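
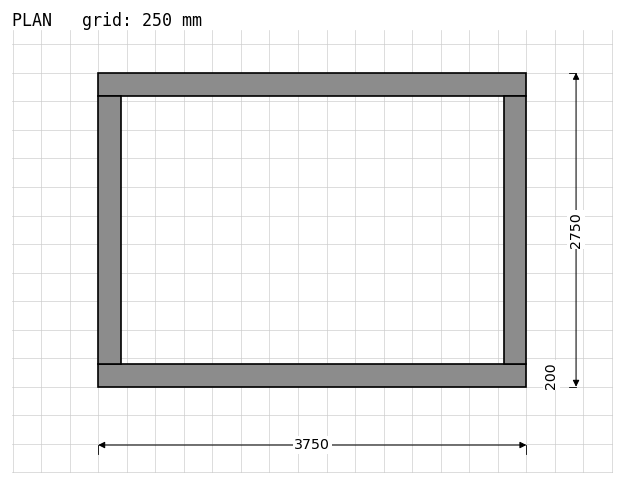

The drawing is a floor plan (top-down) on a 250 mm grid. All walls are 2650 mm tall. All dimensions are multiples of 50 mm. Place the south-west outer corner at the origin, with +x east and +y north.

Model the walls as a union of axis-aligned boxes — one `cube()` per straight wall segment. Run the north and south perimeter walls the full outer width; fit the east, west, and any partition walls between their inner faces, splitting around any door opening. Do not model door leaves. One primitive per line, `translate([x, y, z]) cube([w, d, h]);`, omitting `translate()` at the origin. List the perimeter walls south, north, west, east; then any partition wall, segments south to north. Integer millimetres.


cube([3750, 200, 2650]);
translate([0, 2550, 0]) cube([3750, 200, 2650]);
translate([0, 200, 0]) cube([200, 2350, 2650]);
translate([3550, 200, 0]) cube([200, 2350, 2650]);


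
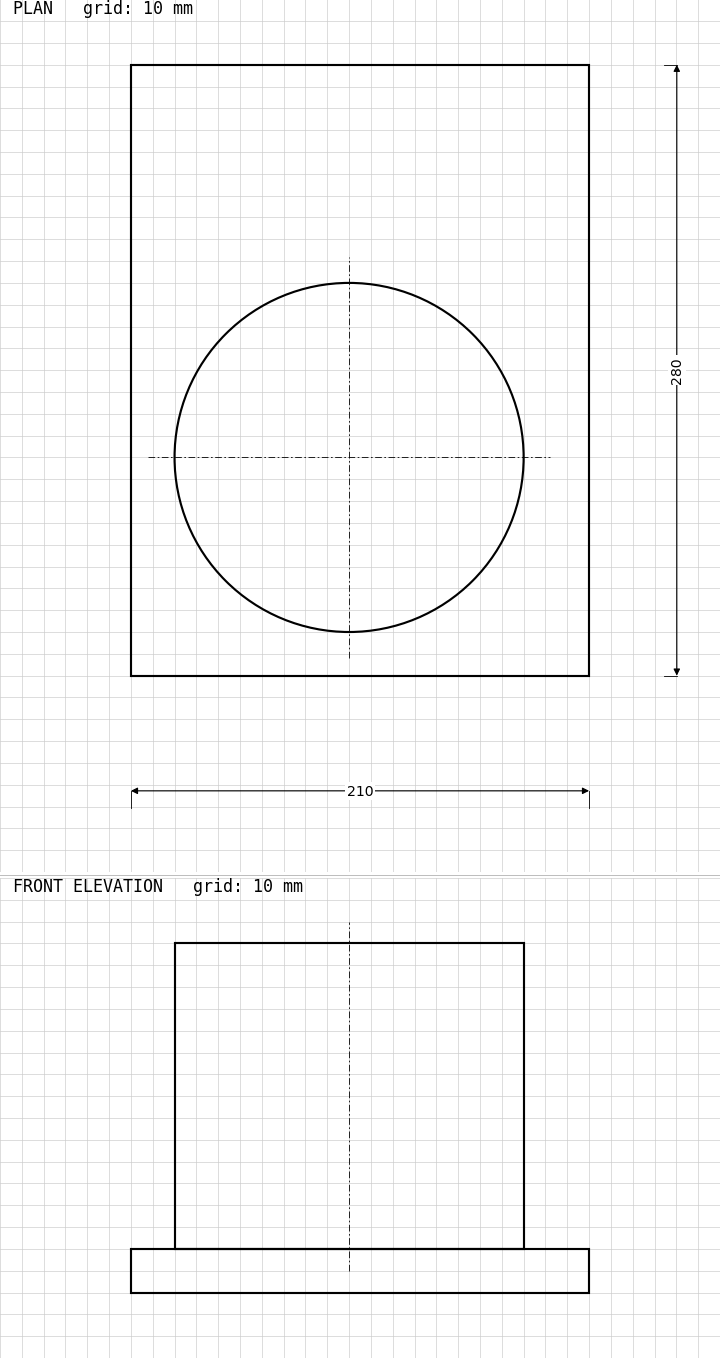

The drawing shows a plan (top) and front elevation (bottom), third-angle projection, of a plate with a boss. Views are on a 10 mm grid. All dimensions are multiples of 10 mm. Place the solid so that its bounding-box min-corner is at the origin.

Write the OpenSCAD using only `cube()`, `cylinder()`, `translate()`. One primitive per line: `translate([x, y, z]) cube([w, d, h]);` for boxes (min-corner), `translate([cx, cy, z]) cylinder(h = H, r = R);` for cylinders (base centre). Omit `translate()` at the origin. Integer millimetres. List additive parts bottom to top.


cube([210, 280, 20]);
translate([100, 100, 20]) cylinder(h = 140, r = 80);


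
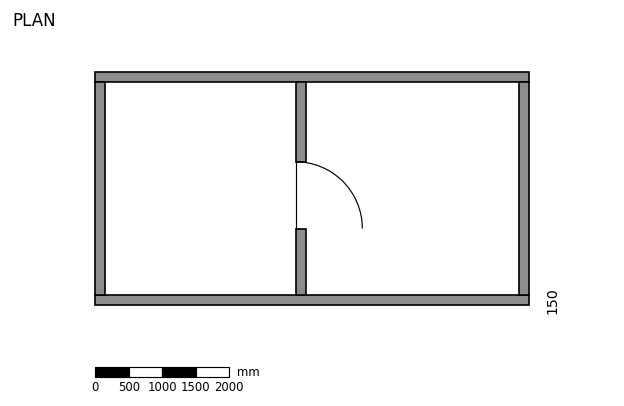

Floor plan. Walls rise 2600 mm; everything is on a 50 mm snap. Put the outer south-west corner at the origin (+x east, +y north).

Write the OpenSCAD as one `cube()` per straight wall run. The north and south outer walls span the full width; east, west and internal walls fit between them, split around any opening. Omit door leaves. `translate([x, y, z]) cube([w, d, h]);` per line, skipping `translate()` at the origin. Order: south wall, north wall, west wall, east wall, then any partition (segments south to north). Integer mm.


cube([6500, 150, 2600]);
translate([0, 3350, 0]) cube([6500, 150, 2600]);
translate([0, 150, 0]) cube([150, 3200, 2600]);
translate([6350, 150, 0]) cube([150, 3200, 2600]);
translate([3000, 150, 0]) cube([150, 1000, 2600]);
translate([3000, 2150, 0]) cube([150, 1200, 2600]);


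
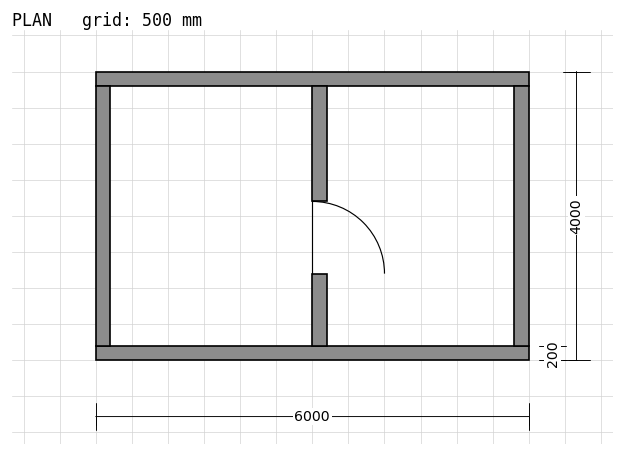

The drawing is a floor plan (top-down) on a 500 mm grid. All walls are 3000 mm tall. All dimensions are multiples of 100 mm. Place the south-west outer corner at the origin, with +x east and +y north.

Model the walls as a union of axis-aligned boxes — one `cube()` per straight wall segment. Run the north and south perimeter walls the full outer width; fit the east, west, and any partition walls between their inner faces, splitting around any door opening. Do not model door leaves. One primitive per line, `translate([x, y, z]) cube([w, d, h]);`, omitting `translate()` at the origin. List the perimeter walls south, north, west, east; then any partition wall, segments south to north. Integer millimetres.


cube([6000, 200, 3000]);
translate([0, 3800, 0]) cube([6000, 200, 3000]);
translate([0, 200, 0]) cube([200, 3600, 3000]);
translate([5800, 200, 0]) cube([200, 3600, 3000]);
translate([3000, 200, 0]) cube([200, 1000, 3000]);
translate([3000, 2200, 0]) cube([200, 1600, 3000]);


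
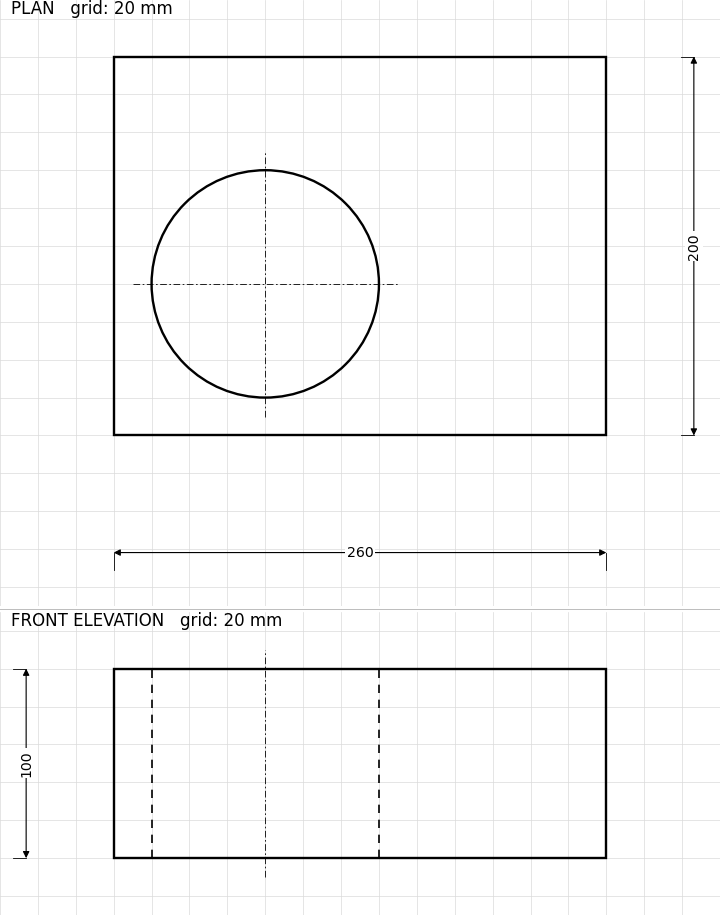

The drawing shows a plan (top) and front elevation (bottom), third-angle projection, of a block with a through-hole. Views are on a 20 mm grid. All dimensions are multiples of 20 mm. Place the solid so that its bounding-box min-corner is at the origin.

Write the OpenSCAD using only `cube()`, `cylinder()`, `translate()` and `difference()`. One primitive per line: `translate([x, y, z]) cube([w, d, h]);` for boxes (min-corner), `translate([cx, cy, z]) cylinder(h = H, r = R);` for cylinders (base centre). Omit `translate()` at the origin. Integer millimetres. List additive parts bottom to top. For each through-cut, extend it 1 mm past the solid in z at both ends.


difference() {
  cube([260, 200, 100]);
  translate([80, 80, -1]) cylinder(h = 102, r = 60);
}


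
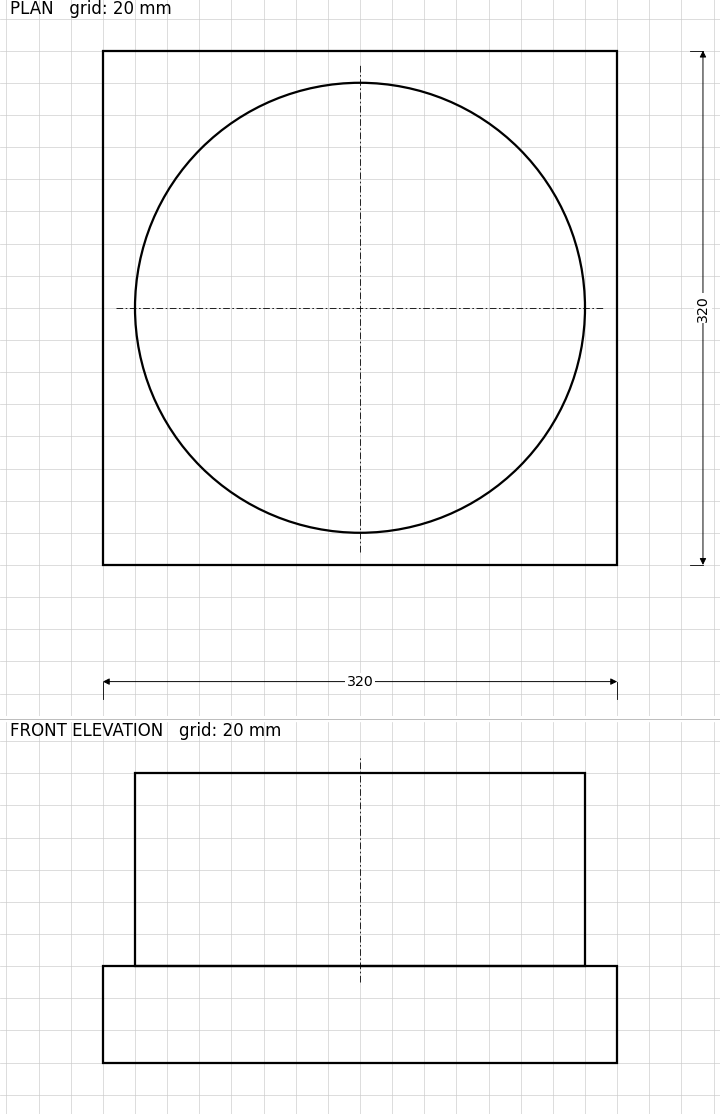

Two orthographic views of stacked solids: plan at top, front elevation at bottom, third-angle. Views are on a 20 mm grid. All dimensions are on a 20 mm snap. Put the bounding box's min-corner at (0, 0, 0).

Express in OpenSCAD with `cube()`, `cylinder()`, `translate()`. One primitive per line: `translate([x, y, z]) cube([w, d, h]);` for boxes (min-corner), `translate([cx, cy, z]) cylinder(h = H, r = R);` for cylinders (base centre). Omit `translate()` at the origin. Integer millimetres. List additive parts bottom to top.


cube([320, 320, 60]);
translate([160, 160, 60]) cylinder(h = 120, r = 140);


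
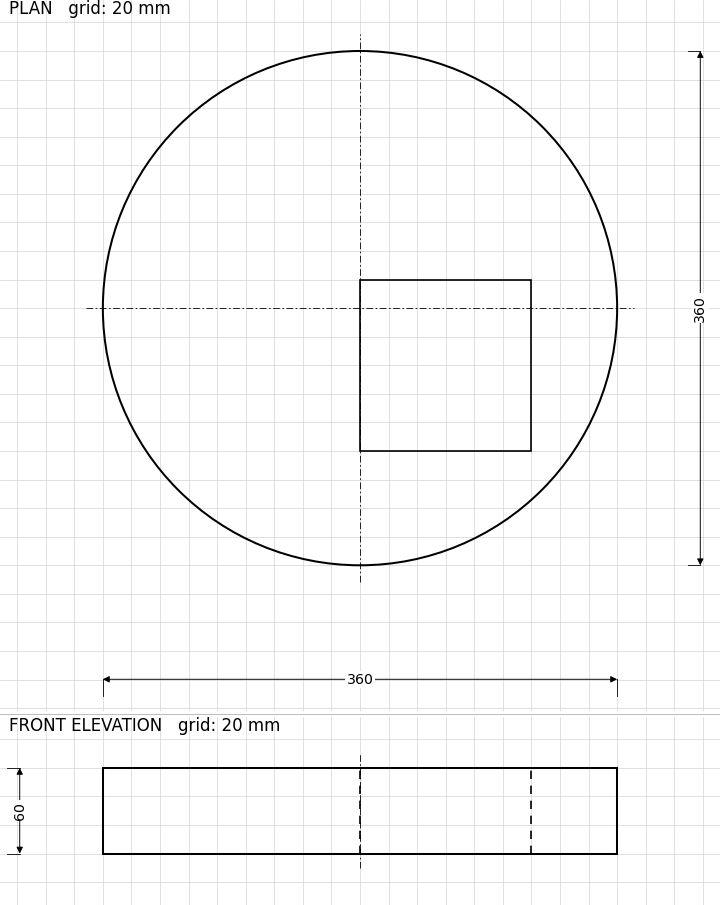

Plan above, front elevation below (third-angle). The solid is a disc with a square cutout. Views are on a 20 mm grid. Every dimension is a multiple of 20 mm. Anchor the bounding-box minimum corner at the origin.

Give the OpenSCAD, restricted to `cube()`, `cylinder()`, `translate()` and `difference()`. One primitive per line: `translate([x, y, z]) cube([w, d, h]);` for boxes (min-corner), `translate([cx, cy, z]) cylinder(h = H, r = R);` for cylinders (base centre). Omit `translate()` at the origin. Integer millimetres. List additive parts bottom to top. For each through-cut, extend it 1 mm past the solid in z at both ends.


difference() {
  translate([180, 180, 0]) cylinder(h = 60, r = 180);
  translate([180, 80, -1]) cube([120, 120, 62]);
}


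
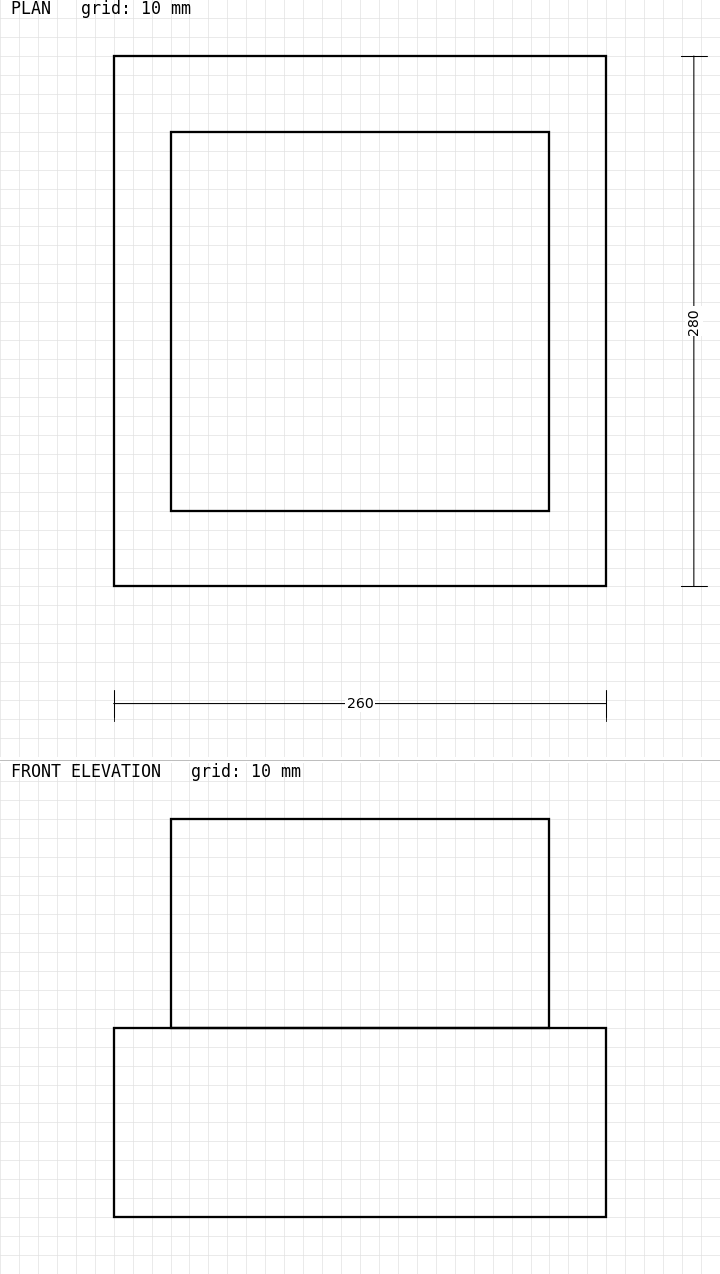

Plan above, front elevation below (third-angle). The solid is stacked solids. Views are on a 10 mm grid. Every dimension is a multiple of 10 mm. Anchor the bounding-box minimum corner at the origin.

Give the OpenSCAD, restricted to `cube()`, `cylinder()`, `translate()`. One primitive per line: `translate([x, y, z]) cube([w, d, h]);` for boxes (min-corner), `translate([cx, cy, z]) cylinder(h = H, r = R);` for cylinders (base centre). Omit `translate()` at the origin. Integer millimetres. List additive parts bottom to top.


cube([260, 280, 100]);
translate([30, 40, 100]) cube([200, 200, 110]);


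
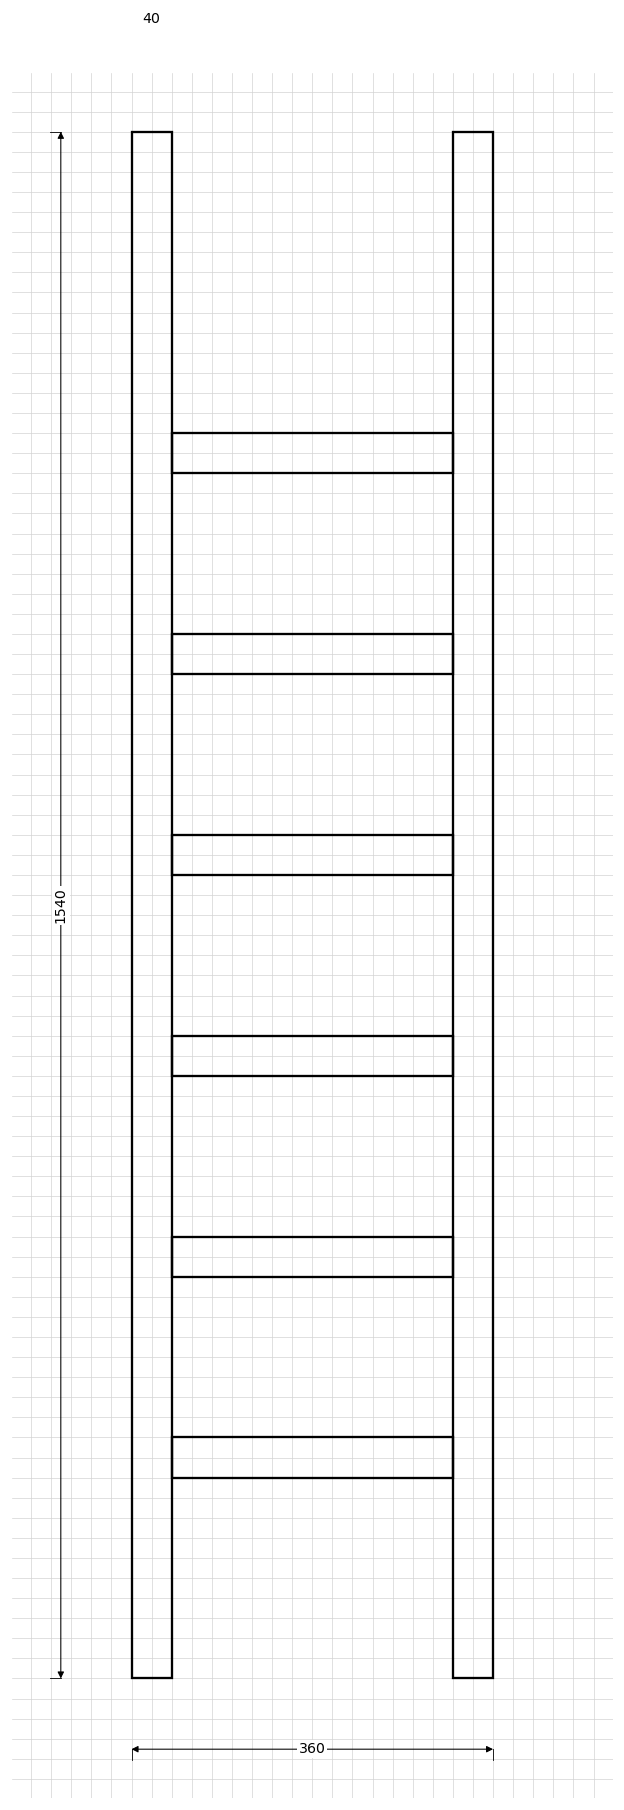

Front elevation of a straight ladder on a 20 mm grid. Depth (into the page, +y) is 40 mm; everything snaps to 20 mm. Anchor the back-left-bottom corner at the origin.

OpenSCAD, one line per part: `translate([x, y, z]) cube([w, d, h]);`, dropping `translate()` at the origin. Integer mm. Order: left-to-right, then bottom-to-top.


cube([40, 40, 1540]);
translate([40, 0, 200]) cube([280, 40, 40]);
translate([40, 0, 400]) cube([280, 40, 40]);
translate([40, 0, 600]) cube([280, 40, 40]);
translate([40, 0, 800]) cube([280, 40, 40]);
translate([40, 0, 1000]) cube([280, 40, 40]);
translate([40, 0, 1200]) cube([280, 40, 40]);
translate([320, 0, 0]) cube([40, 40, 1540]);


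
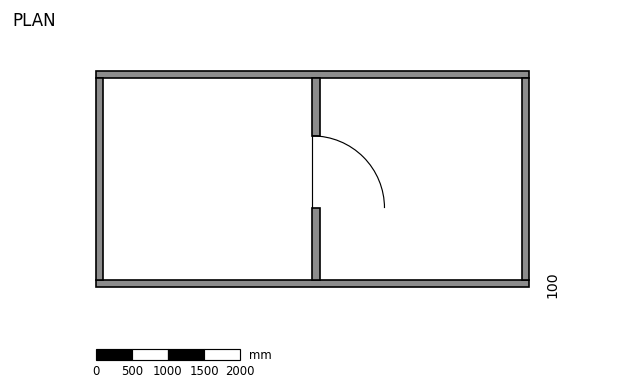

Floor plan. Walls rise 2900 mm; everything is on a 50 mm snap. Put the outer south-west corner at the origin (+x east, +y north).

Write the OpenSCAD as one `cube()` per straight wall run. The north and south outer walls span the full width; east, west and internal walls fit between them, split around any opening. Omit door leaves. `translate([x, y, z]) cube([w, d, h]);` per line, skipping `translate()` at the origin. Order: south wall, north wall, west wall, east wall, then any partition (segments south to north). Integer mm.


cube([6000, 100, 2900]);
translate([0, 2900, 0]) cube([6000, 100, 2900]);
translate([0, 100, 0]) cube([100, 2800, 2900]);
translate([5900, 100, 0]) cube([100, 2800, 2900]);
translate([3000, 100, 0]) cube([100, 1000, 2900]);
translate([3000, 2100, 0]) cube([100, 800, 2900]);


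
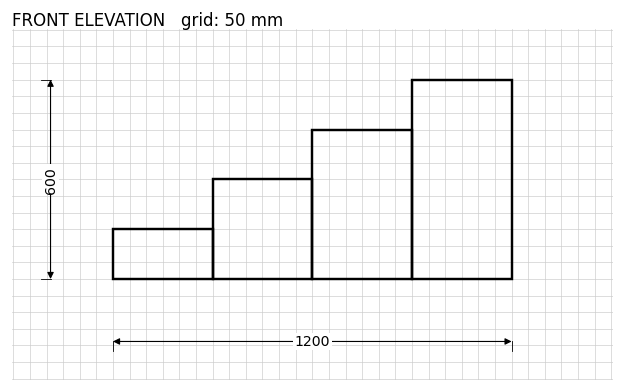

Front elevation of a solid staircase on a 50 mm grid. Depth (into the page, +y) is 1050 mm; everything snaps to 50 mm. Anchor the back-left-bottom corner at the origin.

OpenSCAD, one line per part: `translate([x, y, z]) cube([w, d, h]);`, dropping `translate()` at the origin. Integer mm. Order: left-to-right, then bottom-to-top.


cube([300, 1050, 150]);
translate([300, 0, 0]) cube([300, 1050, 300]);
translate([600, 0, 0]) cube([300, 1050, 450]);
translate([900, 0, 0]) cube([300, 1050, 600]);


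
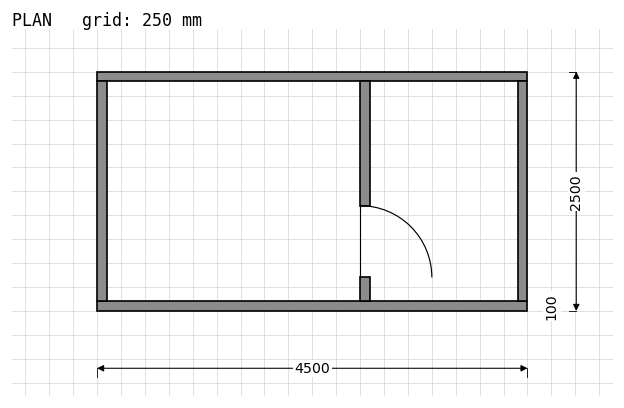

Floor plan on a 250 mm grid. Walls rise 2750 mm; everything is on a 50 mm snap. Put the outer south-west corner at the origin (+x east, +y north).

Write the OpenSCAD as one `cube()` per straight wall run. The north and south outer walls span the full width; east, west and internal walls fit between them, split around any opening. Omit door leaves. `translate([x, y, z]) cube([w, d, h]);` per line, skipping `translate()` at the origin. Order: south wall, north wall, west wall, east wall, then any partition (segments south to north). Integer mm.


cube([4500, 100, 2750]);
translate([0, 2400, 0]) cube([4500, 100, 2750]);
translate([0, 100, 0]) cube([100, 2300, 2750]);
translate([4400, 100, 0]) cube([100, 2300, 2750]);
translate([2750, 100, 0]) cube([100, 250, 2750]);
translate([2750, 1100, 0]) cube([100, 1300, 2750]);


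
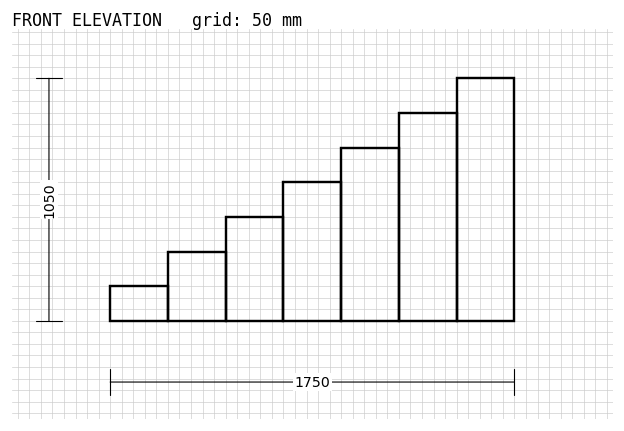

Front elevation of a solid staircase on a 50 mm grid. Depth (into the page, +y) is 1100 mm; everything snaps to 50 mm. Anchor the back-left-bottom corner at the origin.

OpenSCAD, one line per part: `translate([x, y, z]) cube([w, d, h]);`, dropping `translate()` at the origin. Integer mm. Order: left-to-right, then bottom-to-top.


cube([250, 1100, 150]);
translate([250, 0, 0]) cube([250, 1100, 300]);
translate([500, 0, 0]) cube([250, 1100, 450]);
translate([750, 0, 0]) cube([250, 1100, 600]);
translate([1000, 0, 0]) cube([250, 1100, 750]);
translate([1250, 0, 0]) cube([250, 1100, 900]);
translate([1500, 0, 0]) cube([250, 1100, 1050]);


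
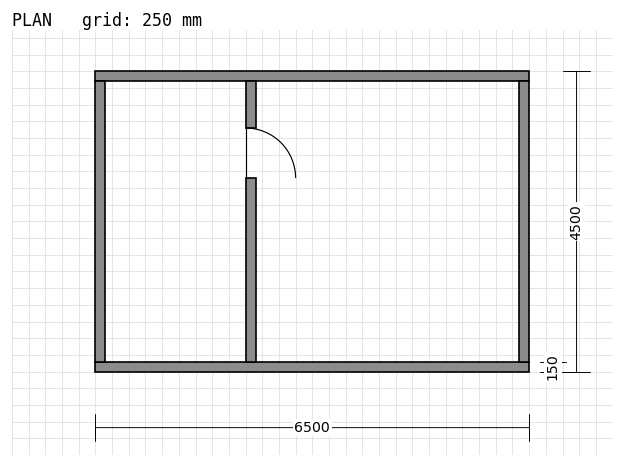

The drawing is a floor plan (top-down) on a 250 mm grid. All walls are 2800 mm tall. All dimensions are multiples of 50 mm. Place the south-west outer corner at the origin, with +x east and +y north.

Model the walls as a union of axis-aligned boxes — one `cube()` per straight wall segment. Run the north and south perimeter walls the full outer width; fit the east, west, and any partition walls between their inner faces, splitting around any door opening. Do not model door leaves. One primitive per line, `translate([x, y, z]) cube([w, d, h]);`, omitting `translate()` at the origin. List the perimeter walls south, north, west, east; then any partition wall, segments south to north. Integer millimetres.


cube([6500, 150, 2800]);
translate([0, 4350, 0]) cube([6500, 150, 2800]);
translate([0, 150, 0]) cube([150, 4200, 2800]);
translate([6350, 150, 0]) cube([150, 4200, 2800]);
translate([2250, 150, 0]) cube([150, 2750, 2800]);
translate([2250, 3650, 0]) cube([150, 700, 2800]);


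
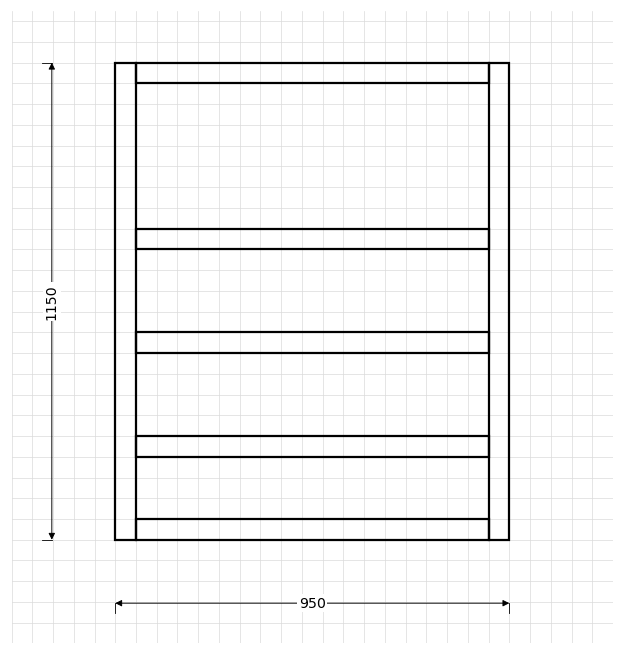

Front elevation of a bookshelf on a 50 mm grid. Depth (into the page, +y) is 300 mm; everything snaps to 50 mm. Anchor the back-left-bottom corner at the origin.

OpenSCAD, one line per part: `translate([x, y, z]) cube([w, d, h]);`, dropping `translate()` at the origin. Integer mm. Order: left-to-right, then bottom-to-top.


cube([50, 300, 1150]);
translate([50, 0, 0]) cube([850, 300, 50]);
translate([50, 0, 200]) cube([850, 300, 50]);
translate([50, 0, 450]) cube([850, 300, 50]);
translate([50, 0, 700]) cube([850, 300, 50]);
translate([50, 0, 1100]) cube([850, 300, 50]);
translate([900, 0, 0]) cube([50, 300, 1150]);


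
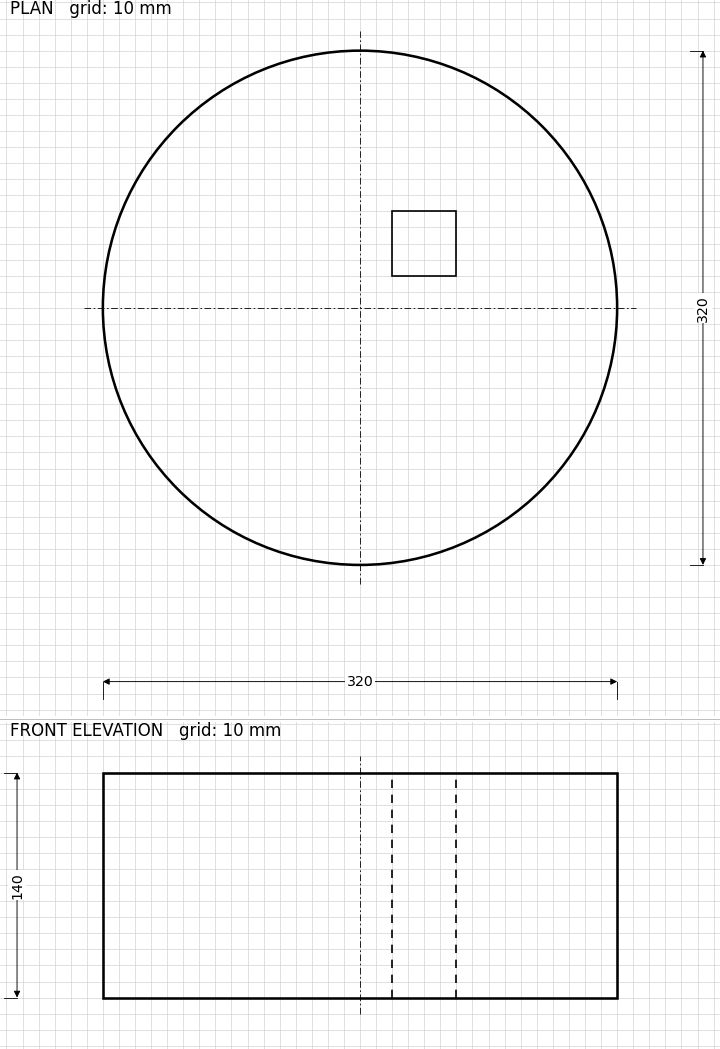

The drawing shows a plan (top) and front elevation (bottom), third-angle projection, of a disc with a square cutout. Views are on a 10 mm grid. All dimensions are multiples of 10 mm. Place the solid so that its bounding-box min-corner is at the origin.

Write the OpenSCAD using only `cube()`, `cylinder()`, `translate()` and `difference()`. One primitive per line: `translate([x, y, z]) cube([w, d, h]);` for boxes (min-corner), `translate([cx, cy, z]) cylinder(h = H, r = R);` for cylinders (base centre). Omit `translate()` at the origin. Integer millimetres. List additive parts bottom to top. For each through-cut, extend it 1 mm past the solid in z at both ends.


difference() {
  translate([160, 160, 0]) cylinder(h = 140, r = 160);
  translate([180, 180, -1]) cube([40, 40, 142]);
}


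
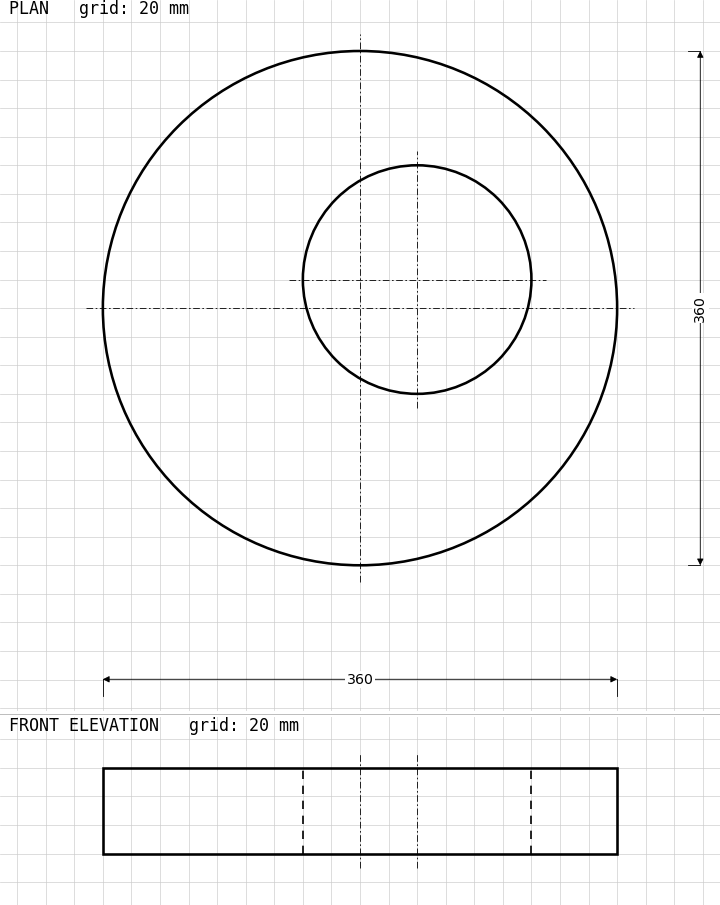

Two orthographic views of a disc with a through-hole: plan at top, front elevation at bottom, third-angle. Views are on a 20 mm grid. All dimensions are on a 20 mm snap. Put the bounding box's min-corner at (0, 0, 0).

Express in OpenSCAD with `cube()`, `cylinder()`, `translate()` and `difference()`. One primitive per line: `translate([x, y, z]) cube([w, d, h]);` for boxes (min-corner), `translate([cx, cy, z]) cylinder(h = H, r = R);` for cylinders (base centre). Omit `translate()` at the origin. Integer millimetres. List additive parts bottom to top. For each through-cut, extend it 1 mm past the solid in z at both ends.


difference() {
  translate([180, 180, 0]) cylinder(h = 60, r = 180);
  translate([220, 200, -1]) cylinder(h = 62, r = 80);
}


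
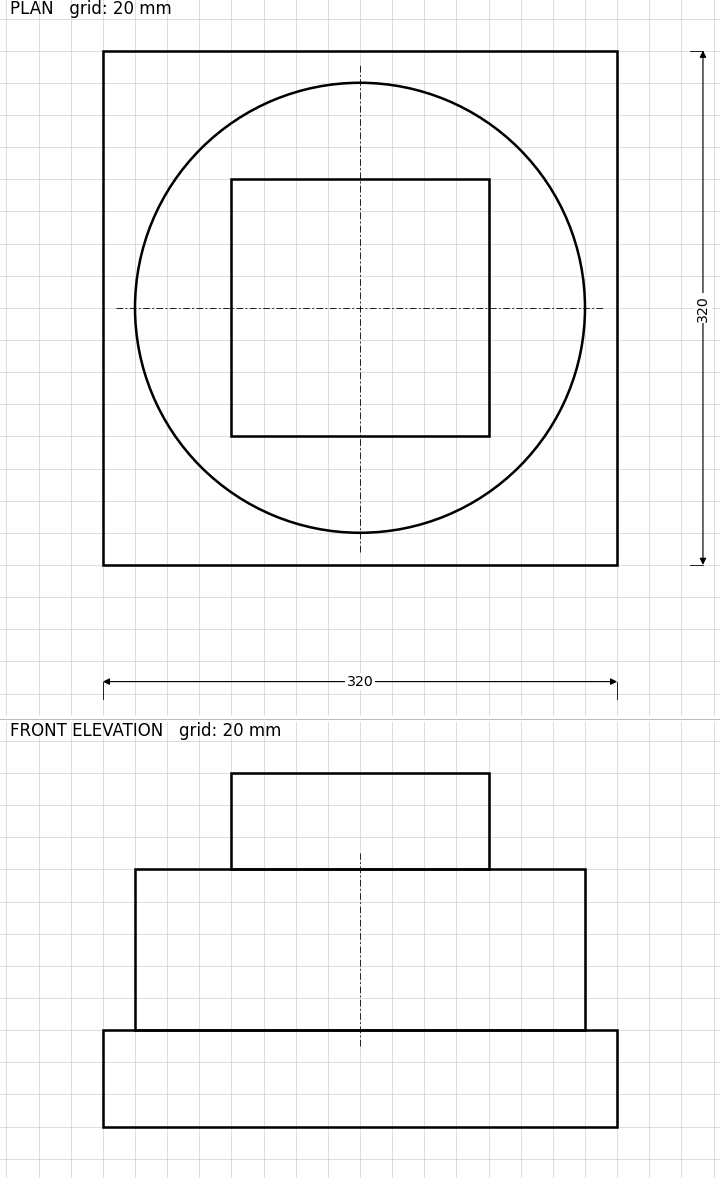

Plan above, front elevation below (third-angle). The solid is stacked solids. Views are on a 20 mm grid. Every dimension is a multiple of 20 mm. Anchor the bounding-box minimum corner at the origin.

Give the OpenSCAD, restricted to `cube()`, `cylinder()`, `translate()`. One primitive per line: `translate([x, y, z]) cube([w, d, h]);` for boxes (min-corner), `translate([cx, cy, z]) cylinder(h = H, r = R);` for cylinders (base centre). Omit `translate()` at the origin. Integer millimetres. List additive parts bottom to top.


cube([320, 320, 60]);
translate([160, 160, 60]) cylinder(h = 100, r = 140);
translate([80, 80, 160]) cube([160, 160, 60]);


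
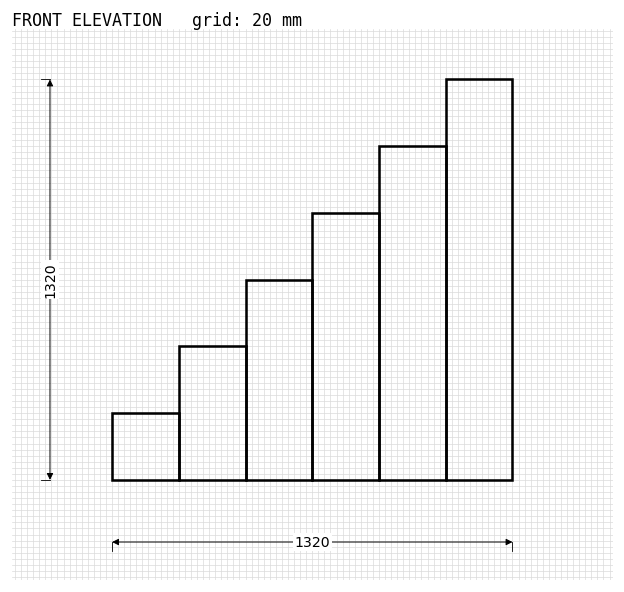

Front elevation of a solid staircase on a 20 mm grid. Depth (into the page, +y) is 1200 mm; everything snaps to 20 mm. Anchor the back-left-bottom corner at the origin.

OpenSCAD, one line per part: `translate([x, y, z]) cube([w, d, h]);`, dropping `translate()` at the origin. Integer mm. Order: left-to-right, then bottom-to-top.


cube([220, 1200, 220]);
translate([220, 0, 0]) cube([220, 1200, 440]);
translate([440, 0, 0]) cube([220, 1200, 660]);
translate([660, 0, 0]) cube([220, 1200, 880]);
translate([880, 0, 0]) cube([220, 1200, 1100]);
translate([1100, 0, 0]) cube([220, 1200, 1320]);


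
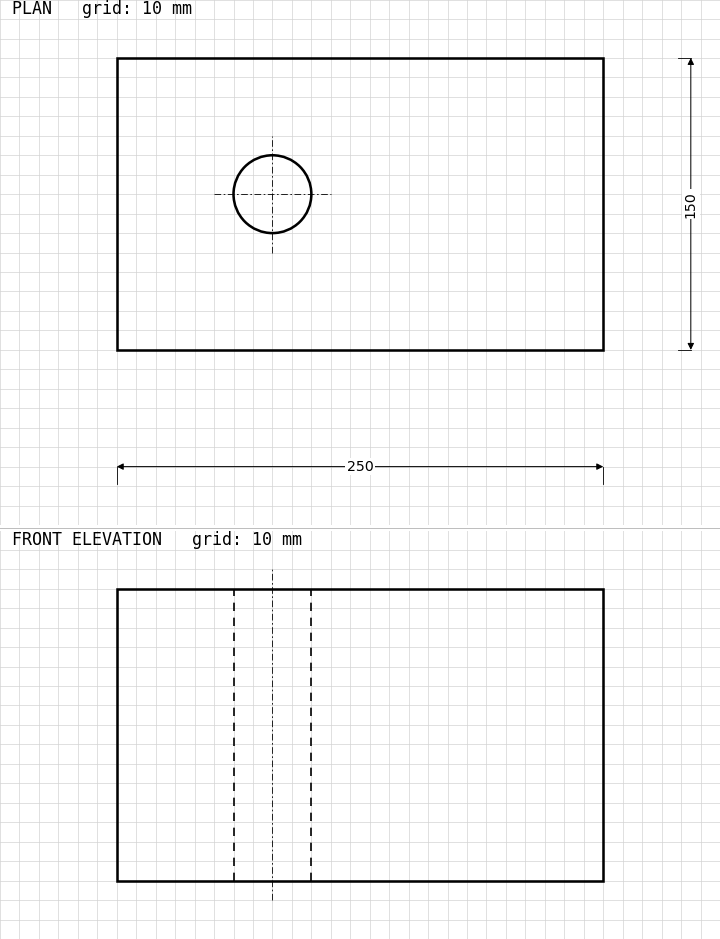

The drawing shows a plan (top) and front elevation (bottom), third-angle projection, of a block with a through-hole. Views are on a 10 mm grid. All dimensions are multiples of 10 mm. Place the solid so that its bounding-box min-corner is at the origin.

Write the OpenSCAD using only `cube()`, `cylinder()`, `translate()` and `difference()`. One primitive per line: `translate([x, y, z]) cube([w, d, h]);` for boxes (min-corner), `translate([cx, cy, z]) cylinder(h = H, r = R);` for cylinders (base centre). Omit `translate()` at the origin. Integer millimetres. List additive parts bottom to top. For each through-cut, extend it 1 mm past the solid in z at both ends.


difference() {
  cube([250, 150, 150]);
  translate([80, 80, -1]) cylinder(h = 152, r = 20);
}


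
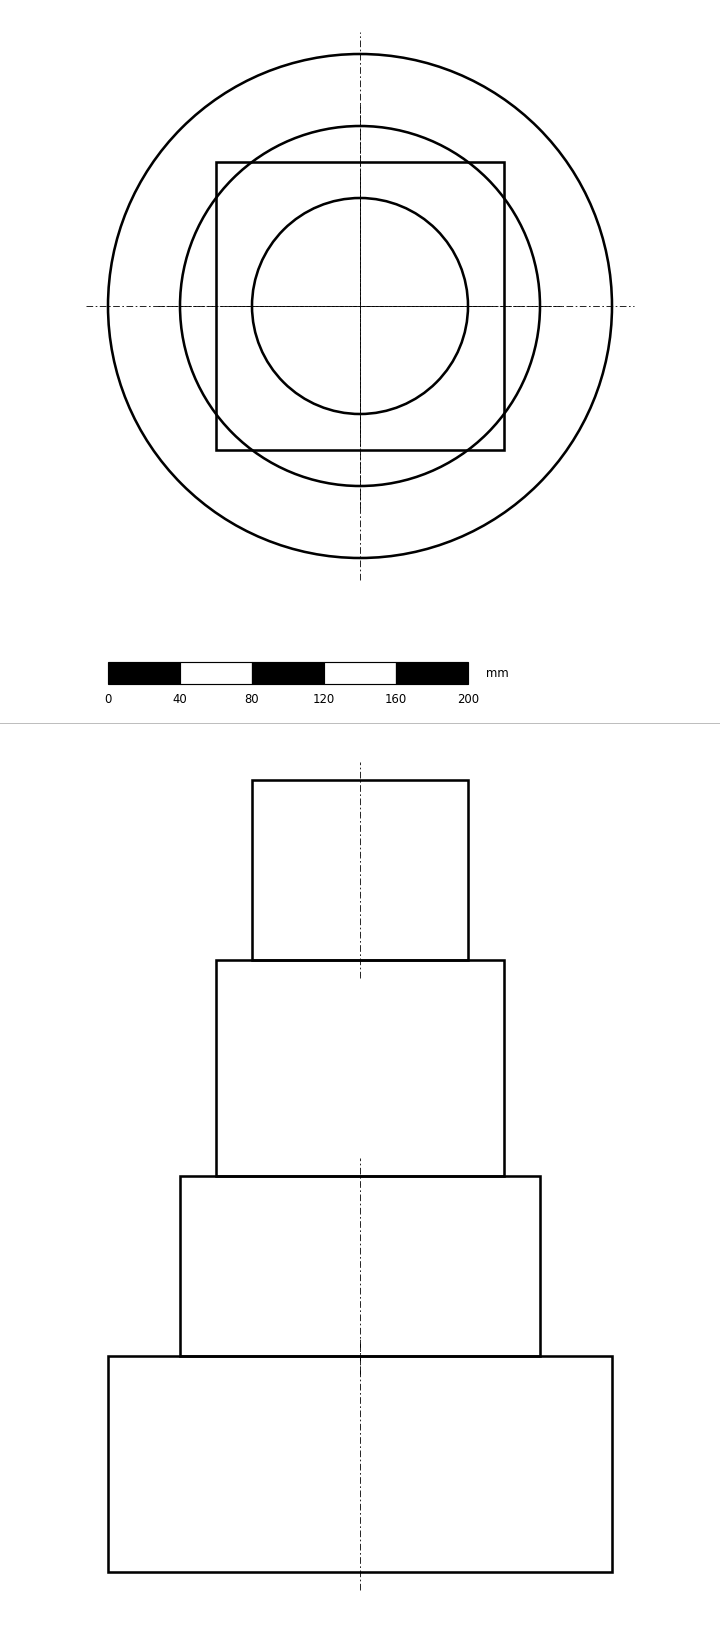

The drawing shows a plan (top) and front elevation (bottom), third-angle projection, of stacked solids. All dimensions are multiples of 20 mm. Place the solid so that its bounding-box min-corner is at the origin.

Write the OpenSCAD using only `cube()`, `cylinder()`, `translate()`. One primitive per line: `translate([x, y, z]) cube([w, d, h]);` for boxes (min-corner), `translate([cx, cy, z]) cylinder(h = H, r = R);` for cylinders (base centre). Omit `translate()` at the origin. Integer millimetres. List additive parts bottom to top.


translate([140, 140, 0]) cylinder(h = 120, r = 140);
translate([140, 140, 120]) cylinder(h = 100, r = 100);
translate([60, 60, 220]) cube([160, 160, 120]);
translate([140, 140, 340]) cylinder(h = 100, r = 60);


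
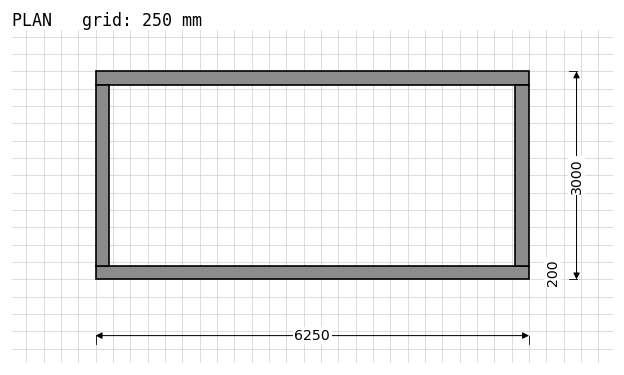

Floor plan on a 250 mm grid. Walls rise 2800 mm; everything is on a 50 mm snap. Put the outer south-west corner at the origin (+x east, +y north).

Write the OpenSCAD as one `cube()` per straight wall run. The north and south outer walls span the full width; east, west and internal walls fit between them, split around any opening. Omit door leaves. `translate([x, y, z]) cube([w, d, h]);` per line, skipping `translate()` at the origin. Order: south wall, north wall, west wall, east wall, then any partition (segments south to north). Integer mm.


cube([6250, 200, 2800]);
translate([0, 2800, 0]) cube([6250, 200, 2800]);
translate([0, 200, 0]) cube([200, 2600, 2800]);
translate([6050, 200, 0]) cube([200, 2600, 2800]);


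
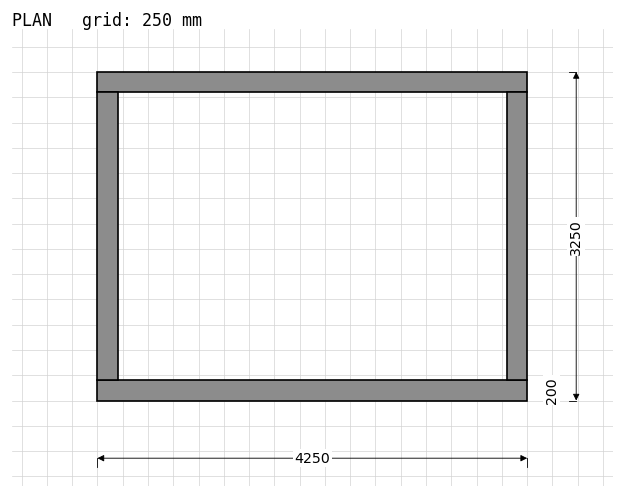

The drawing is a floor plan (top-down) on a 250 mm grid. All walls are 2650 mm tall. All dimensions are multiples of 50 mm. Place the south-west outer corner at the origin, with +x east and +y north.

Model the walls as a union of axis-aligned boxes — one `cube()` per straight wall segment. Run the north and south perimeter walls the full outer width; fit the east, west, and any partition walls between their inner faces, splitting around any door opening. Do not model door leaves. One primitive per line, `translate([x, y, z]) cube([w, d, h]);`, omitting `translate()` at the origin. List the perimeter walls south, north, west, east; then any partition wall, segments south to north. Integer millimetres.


cube([4250, 200, 2650]);
translate([0, 3050, 0]) cube([4250, 200, 2650]);
translate([0, 200, 0]) cube([200, 2850, 2650]);
translate([4050, 200, 0]) cube([200, 2850, 2650]);


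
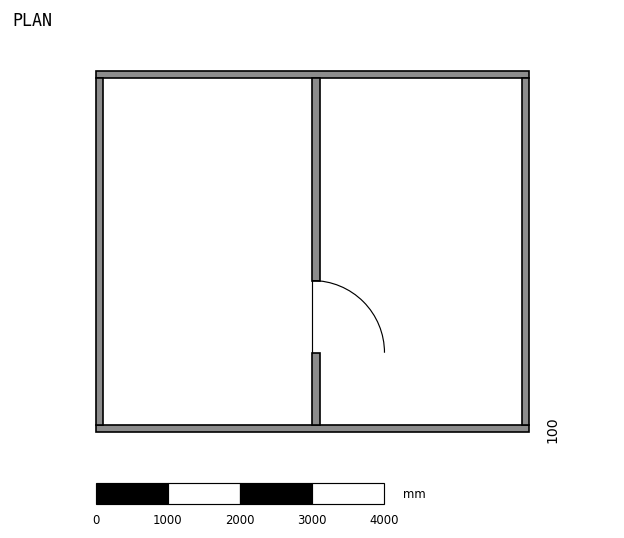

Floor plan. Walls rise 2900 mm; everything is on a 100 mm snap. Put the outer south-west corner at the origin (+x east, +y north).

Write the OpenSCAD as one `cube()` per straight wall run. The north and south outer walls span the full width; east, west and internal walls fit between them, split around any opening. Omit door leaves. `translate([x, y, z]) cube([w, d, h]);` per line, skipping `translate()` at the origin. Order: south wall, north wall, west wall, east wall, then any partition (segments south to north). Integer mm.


cube([6000, 100, 2900]);
translate([0, 4900, 0]) cube([6000, 100, 2900]);
translate([0, 100, 0]) cube([100, 4800, 2900]);
translate([5900, 100, 0]) cube([100, 4800, 2900]);
translate([3000, 100, 0]) cube([100, 1000, 2900]);
translate([3000, 2100, 0]) cube([100, 2800, 2900]);


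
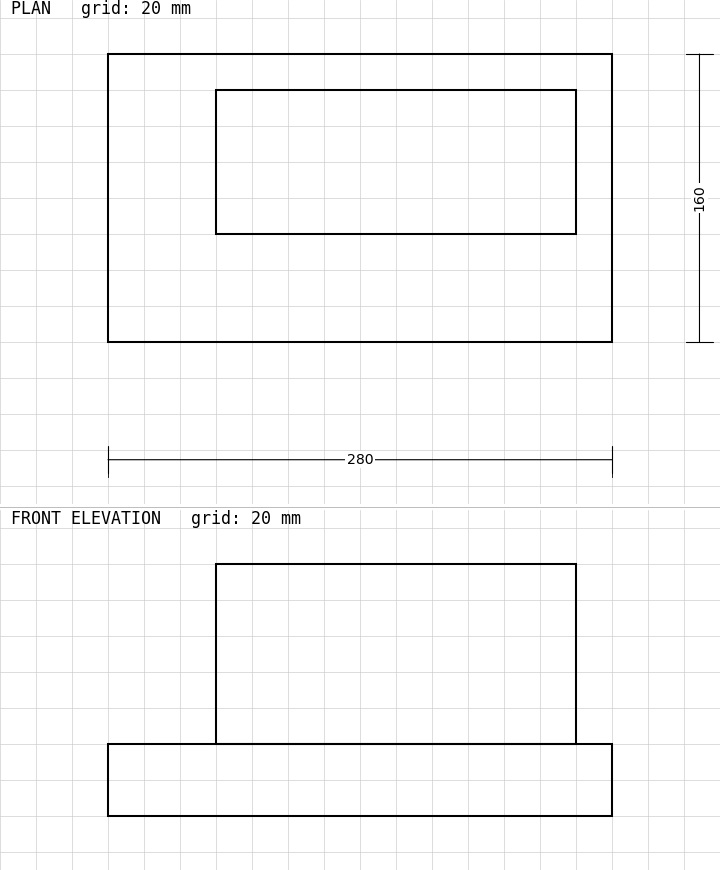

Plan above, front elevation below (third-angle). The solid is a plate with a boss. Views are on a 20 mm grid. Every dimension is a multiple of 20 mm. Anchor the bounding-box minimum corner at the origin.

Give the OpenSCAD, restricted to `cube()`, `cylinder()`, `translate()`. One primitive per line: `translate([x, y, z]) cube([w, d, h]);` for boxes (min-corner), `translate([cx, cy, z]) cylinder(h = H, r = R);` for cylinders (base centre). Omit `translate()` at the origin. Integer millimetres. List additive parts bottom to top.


cube([280, 160, 40]);
translate([60, 60, 40]) cube([200, 80, 100]);


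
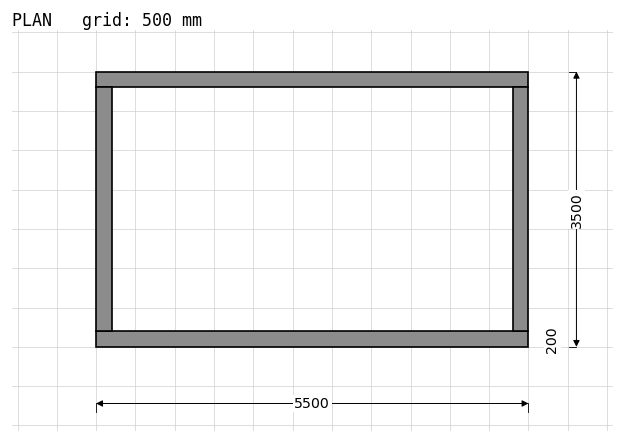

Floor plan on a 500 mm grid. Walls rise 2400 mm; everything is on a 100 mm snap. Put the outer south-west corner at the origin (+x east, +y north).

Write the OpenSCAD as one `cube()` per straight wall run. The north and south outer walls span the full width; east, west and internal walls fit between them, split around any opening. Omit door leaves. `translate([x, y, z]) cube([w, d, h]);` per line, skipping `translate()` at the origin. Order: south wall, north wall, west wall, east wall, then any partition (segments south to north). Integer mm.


cube([5500, 200, 2400]);
translate([0, 3300, 0]) cube([5500, 200, 2400]);
translate([0, 200, 0]) cube([200, 3100, 2400]);
translate([5300, 200, 0]) cube([200, 3100, 2400]);


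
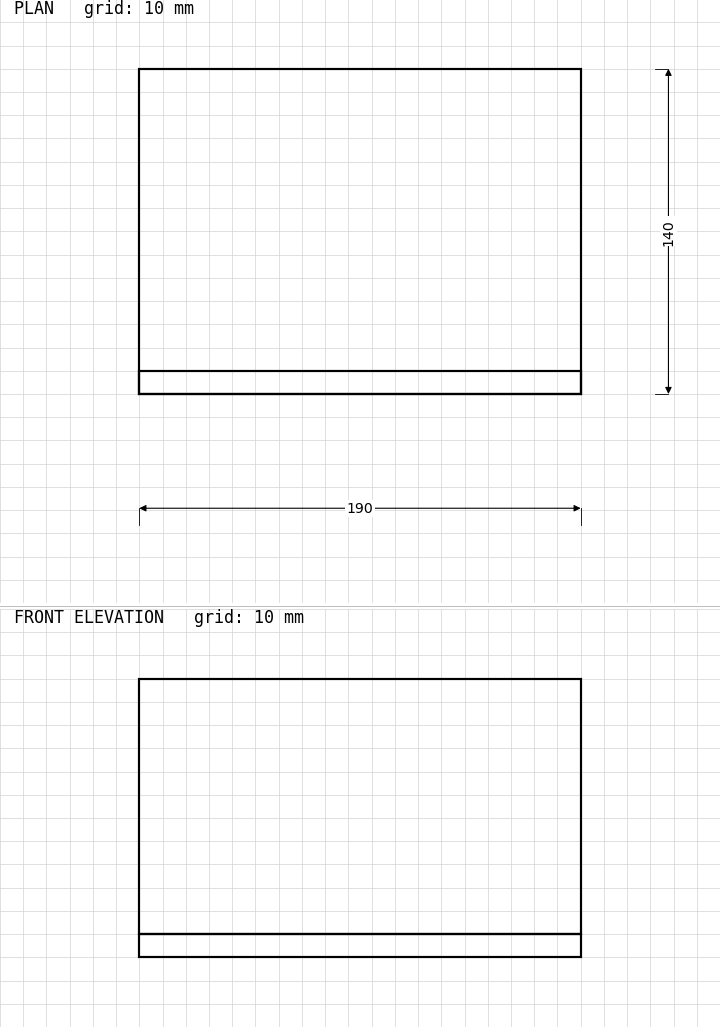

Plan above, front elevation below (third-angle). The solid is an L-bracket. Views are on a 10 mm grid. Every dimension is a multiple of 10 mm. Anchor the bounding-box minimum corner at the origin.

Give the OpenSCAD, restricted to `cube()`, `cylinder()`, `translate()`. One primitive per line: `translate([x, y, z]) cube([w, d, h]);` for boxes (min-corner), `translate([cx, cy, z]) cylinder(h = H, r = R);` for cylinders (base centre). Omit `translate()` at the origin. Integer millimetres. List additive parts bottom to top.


cube([190, 140, 10]);
translate([0, 0, 10]) cube([190, 10, 110]);


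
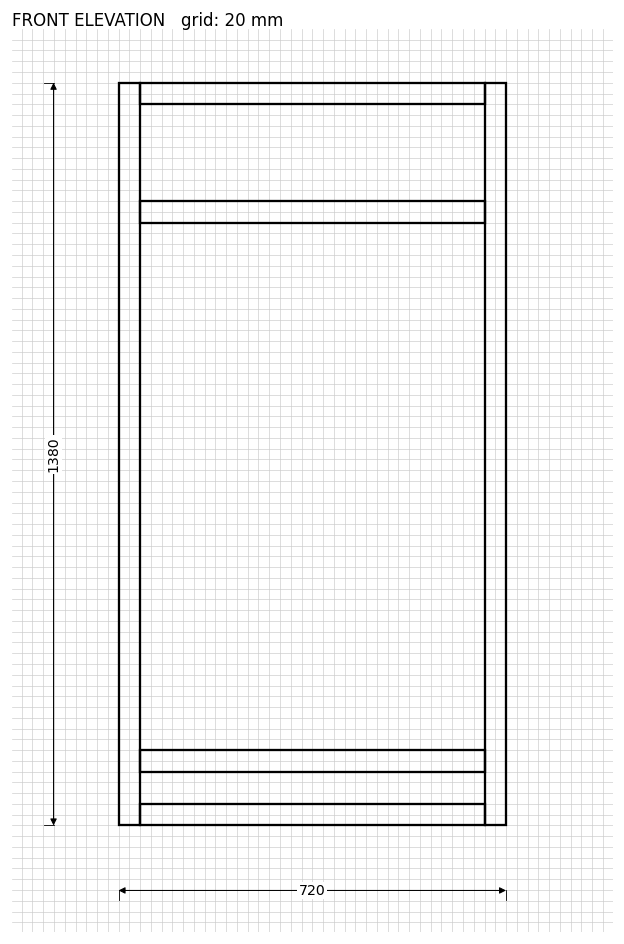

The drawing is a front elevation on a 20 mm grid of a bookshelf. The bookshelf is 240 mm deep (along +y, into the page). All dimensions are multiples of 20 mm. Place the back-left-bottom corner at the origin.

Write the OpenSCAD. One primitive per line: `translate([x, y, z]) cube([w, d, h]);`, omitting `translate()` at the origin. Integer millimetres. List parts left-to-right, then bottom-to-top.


cube([40, 240, 1380]);
translate([40, 0, 0]) cube([640, 240, 40]);
translate([40, 0, 100]) cube([640, 240, 40]);
translate([40, 0, 1120]) cube([640, 240, 40]);
translate([40, 0, 1340]) cube([640, 240, 40]);
translate([680, 0, 0]) cube([40, 240, 1380]);


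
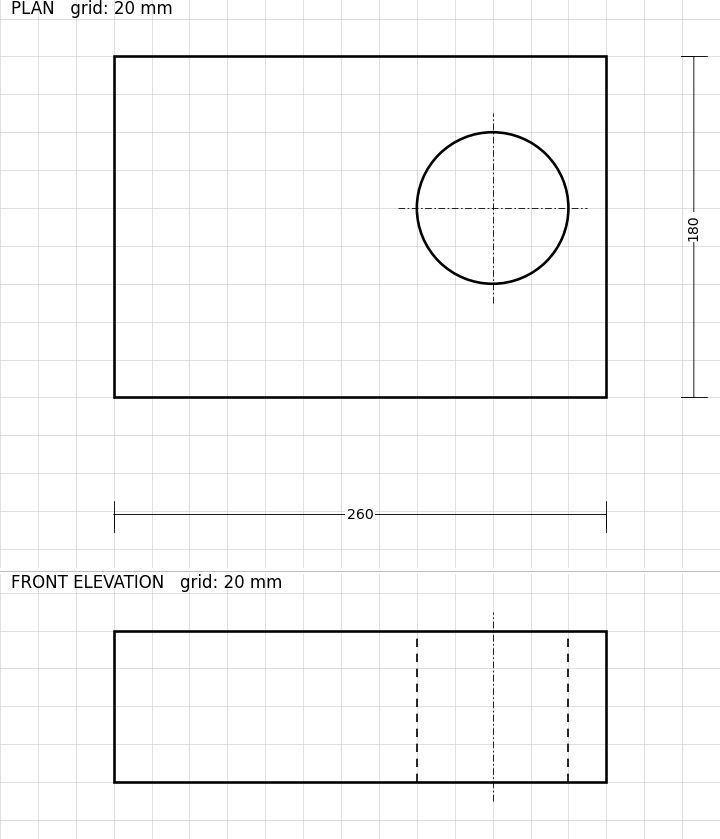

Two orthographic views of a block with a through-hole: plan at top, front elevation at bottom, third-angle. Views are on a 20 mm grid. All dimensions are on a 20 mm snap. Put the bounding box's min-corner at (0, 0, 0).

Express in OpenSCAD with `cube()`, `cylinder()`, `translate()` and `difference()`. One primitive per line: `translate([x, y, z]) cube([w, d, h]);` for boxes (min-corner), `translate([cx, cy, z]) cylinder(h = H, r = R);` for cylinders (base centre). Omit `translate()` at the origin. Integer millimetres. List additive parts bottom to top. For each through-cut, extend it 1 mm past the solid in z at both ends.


difference() {
  cube([260, 180, 80]);
  translate([200, 100, -1]) cylinder(h = 82, r = 40);
}


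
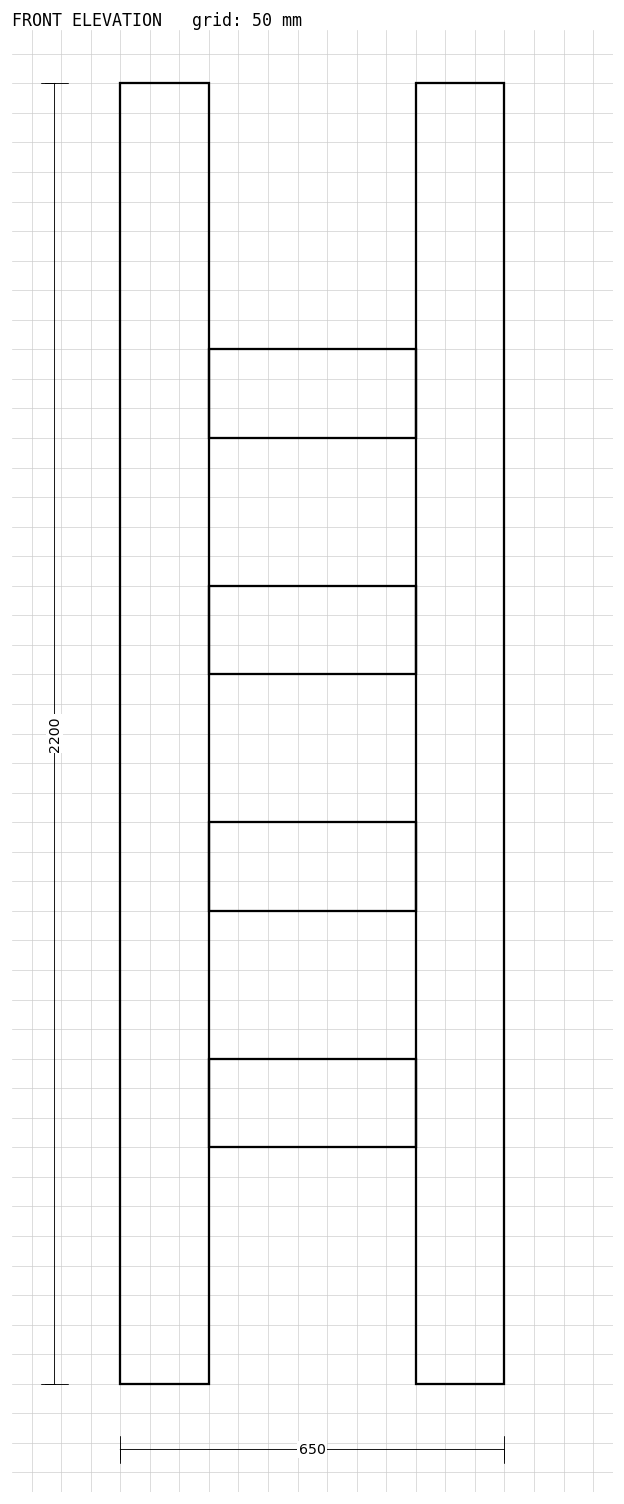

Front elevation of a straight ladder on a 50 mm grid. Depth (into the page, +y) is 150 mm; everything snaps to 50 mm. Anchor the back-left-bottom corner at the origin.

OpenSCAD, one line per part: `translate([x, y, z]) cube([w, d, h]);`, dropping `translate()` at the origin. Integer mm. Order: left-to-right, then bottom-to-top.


cube([150, 150, 2200]);
translate([150, 0, 400]) cube([350, 150, 150]);
translate([150, 0, 800]) cube([350, 150, 150]);
translate([150, 0, 1200]) cube([350, 150, 150]);
translate([150, 0, 1600]) cube([350, 150, 150]);
translate([500, 0, 0]) cube([150, 150, 2200]);


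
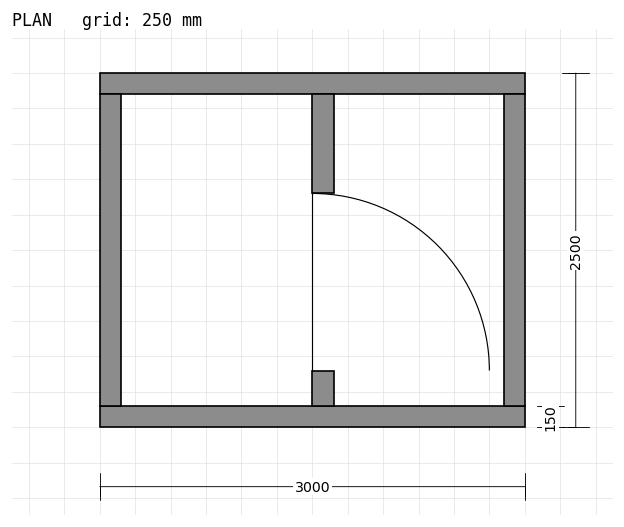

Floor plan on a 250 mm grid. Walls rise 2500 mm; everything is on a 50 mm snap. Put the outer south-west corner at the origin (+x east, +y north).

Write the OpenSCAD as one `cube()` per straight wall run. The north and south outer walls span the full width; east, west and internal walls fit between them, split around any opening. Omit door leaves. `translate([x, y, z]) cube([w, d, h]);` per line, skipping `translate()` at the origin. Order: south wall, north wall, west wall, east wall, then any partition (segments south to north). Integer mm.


cube([3000, 150, 2500]);
translate([0, 2350, 0]) cube([3000, 150, 2500]);
translate([0, 150, 0]) cube([150, 2200, 2500]);
translate([2850, 150, 0]) cube([150, 2200, 2500]);
translate([1500, 150, 0]) cube([150, 250, 2500]);
translate([1500, 1650, 0]) cube([150, 700, 2500]);


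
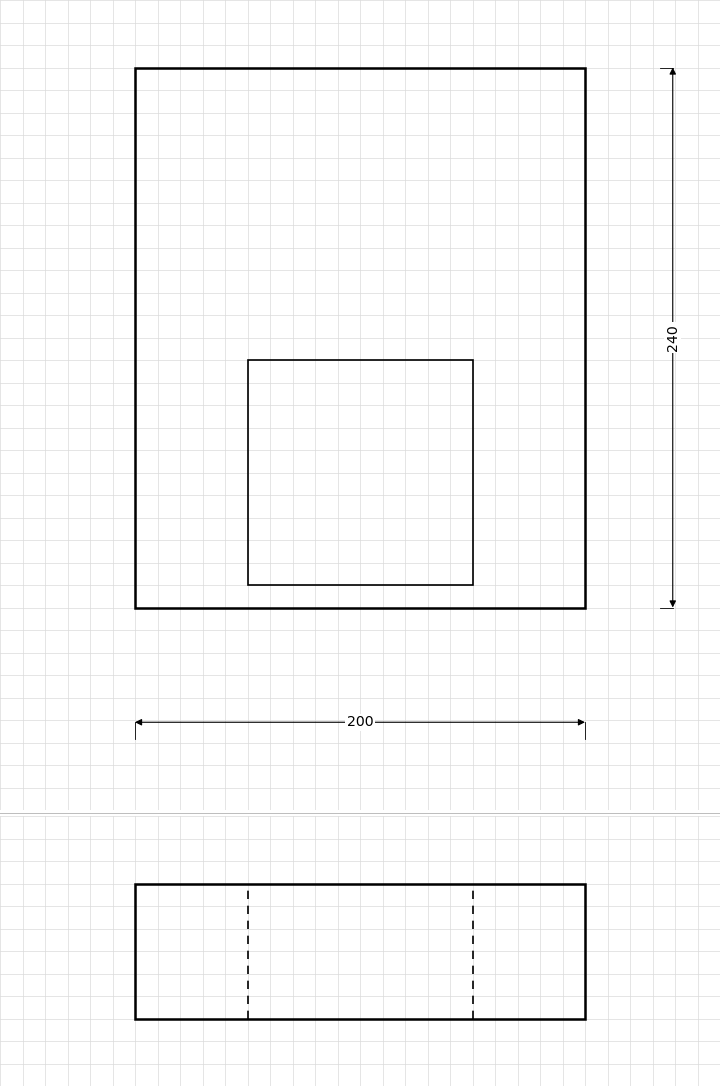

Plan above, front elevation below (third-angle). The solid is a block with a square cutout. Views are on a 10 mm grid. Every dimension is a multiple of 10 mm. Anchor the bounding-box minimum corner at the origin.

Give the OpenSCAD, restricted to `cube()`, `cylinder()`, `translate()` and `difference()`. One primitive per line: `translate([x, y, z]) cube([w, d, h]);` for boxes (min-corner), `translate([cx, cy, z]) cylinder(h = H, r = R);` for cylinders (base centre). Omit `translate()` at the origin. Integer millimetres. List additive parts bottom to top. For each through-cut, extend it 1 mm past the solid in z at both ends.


difference() {
  cube([200, 240, 60]);
  translate([50, 10, -1]) cube([100, 100, 62]);
}


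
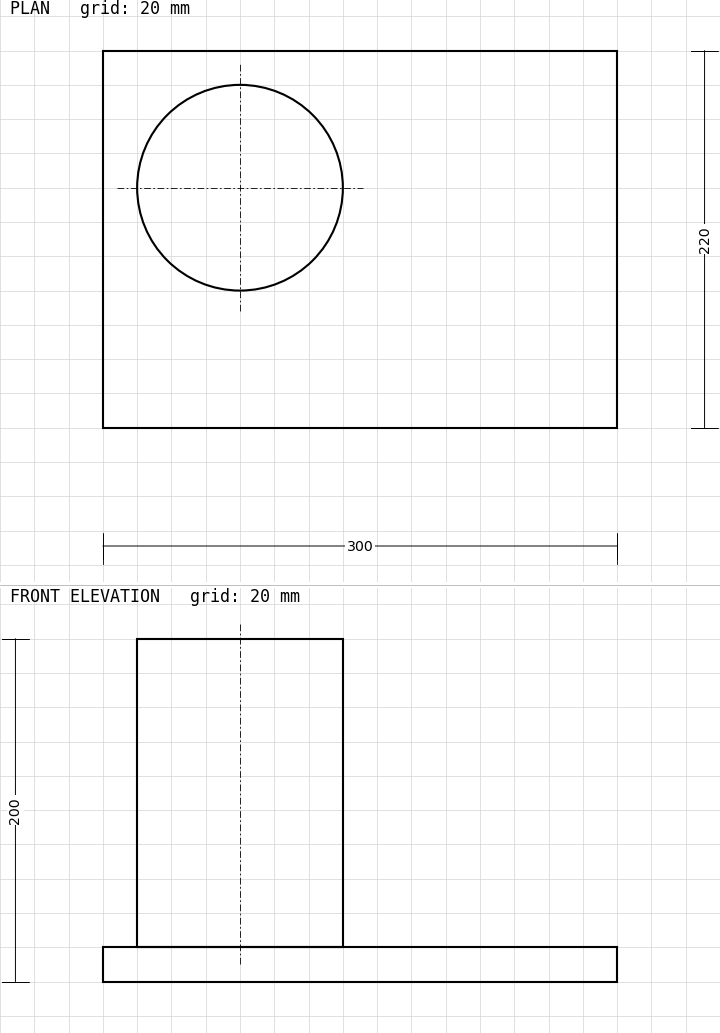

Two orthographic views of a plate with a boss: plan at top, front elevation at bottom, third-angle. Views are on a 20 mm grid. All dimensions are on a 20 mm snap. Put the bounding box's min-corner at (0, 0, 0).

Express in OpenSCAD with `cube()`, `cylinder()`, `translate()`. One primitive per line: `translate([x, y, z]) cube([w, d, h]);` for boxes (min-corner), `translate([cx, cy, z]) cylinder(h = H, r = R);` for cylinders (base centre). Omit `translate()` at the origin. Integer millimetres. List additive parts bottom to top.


cube([300, 220, 20]);
translate([80, 140, 20]) cylinder(h = 180, r = 60);


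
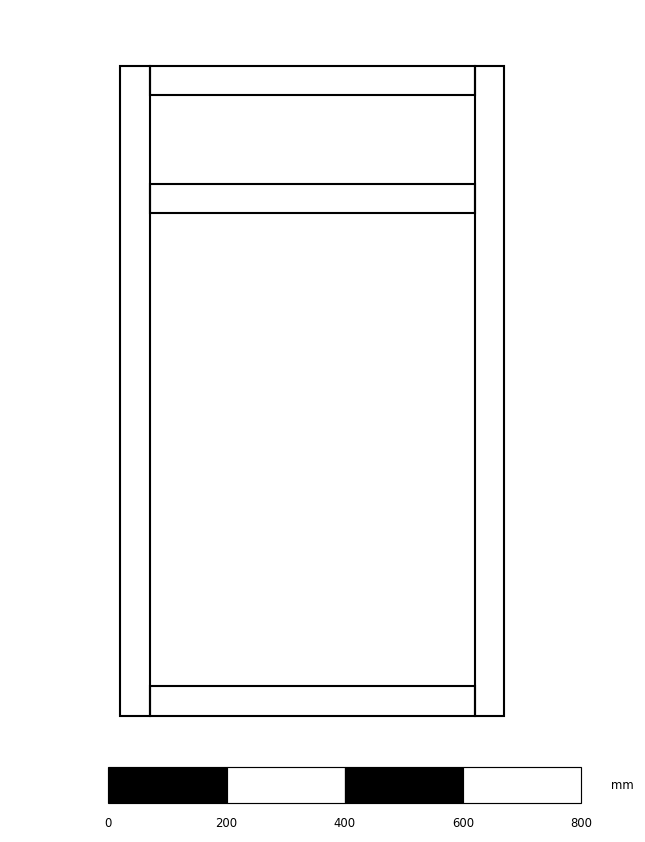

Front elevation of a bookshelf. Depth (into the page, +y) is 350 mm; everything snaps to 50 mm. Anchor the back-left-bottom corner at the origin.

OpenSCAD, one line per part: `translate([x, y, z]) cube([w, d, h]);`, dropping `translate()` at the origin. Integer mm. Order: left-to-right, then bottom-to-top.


cube([50, 350, 1100]);
translate([50, 0, 0]) cube([550, 350, 50]);
translate([50, 0, 850]) cube([550, 350, 50]);
translate([50, 0, 1050]) cube([550, 350, 50]);
translate([600, 0, 0]) cube([50, 350, 1100]);


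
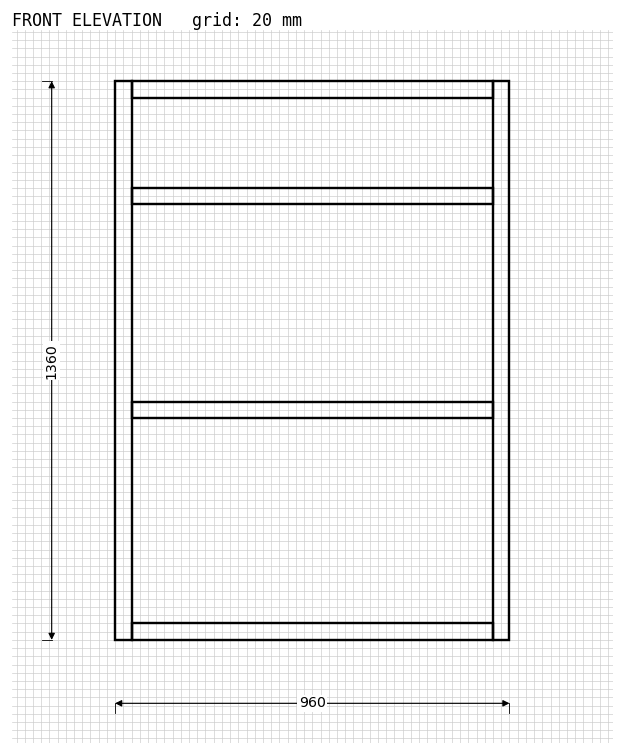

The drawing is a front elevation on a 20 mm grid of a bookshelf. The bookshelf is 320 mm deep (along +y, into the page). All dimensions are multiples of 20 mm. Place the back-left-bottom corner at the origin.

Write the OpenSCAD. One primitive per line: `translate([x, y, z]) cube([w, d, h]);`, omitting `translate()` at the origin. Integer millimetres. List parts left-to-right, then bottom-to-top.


cube([40, 320, 1360]);
translate([40, 0, 0]) cube([880, 320, 40]);
translate([40, 0, 540]) cube([880, 320, 40]);
translate([40, 0, 1060]) cube([880, 320, 40]);
translate([40, 0, 1320]) cube([880, 320, 40]);
translate([920, 0, 0]) cube([40, 320, 1360]);


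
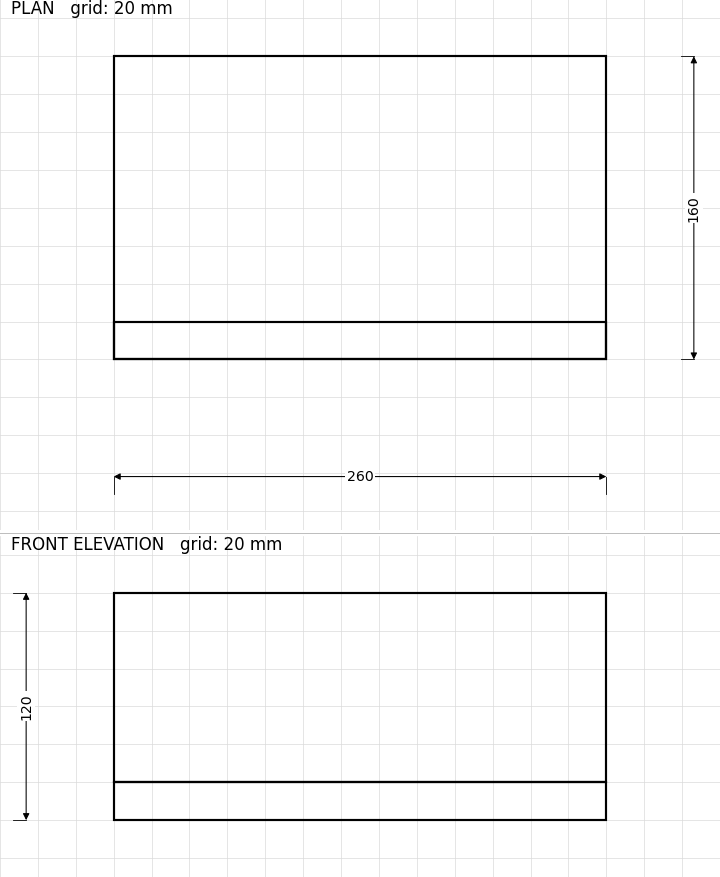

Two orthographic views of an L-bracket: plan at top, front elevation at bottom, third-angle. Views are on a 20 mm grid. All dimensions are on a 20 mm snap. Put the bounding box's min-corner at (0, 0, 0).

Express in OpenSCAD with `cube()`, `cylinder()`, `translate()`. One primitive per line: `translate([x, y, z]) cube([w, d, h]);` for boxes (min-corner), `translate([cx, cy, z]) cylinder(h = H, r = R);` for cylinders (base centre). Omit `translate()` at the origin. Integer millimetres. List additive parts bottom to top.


cube([260, 160, 20]);
translate([0, 0, 20]) cube([260, 20, 100]);


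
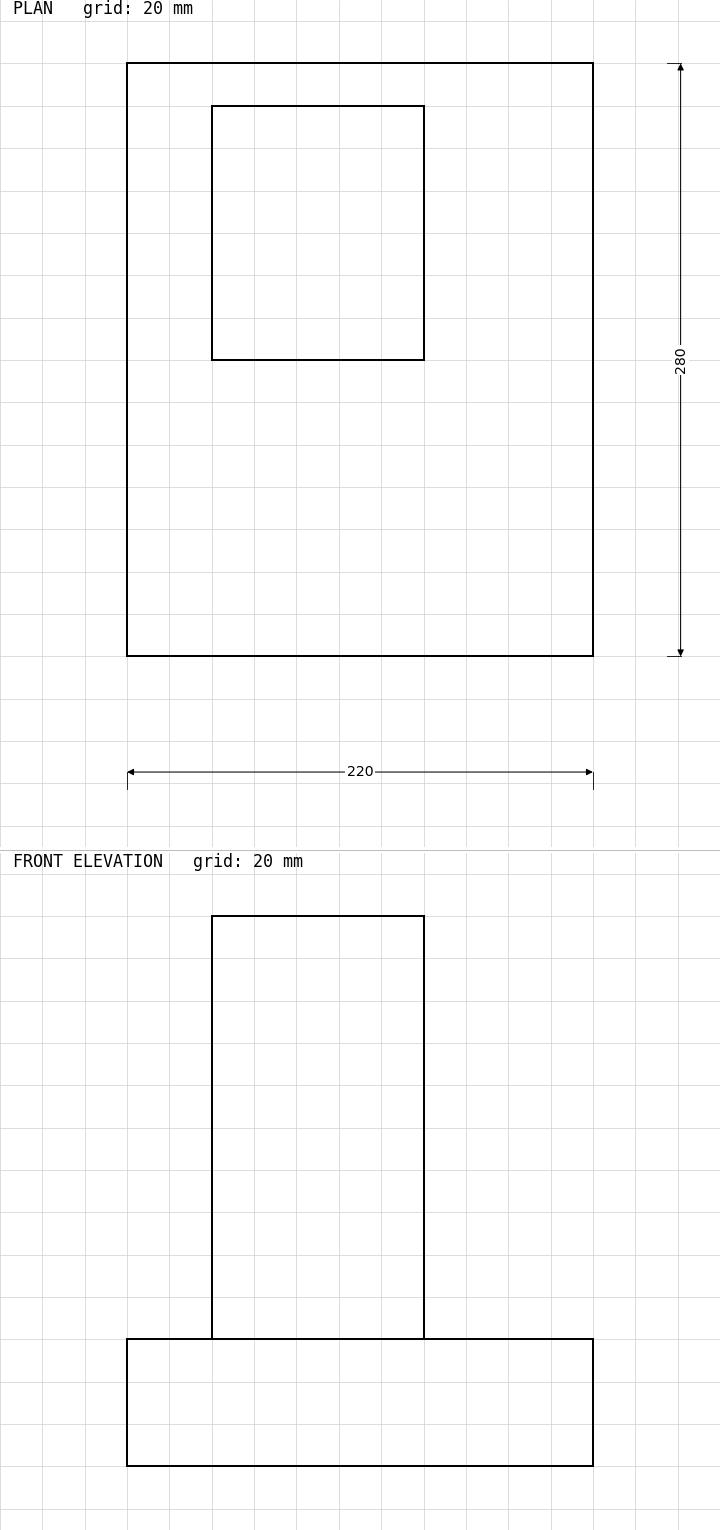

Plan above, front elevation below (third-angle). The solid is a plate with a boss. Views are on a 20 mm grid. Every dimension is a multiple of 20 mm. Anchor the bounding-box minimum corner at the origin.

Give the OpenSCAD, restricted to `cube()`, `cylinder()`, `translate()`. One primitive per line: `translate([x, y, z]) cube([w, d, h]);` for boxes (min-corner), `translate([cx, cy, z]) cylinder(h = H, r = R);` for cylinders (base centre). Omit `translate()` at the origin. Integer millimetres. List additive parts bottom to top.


cube([220, 280, 60]);
translate([40, 140, 60]) cube([100, 120, 200]);
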